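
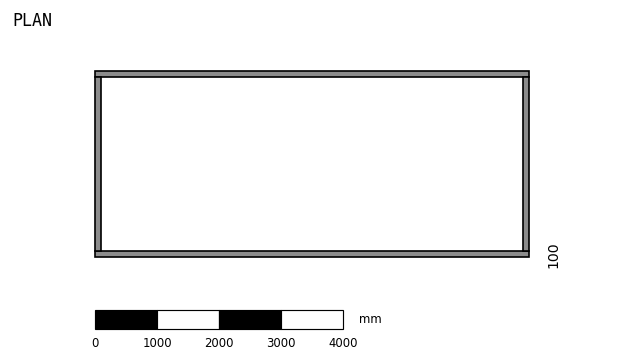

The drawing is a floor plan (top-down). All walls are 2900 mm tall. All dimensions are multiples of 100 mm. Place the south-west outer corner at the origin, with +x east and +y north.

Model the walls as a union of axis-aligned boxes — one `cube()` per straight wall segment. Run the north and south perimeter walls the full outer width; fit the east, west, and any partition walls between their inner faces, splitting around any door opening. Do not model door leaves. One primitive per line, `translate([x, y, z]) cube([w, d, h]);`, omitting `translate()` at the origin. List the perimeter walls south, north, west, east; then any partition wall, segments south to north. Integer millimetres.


cube([7000, 100, 2900]);
translate([0, 2900, 0]) cube([7000, 100, 2900]);
translate([0, 100, 0]) cube([100, 2800, 2900]);
translate([6900, 100, 0]) cube([100, 2800, 2900]);


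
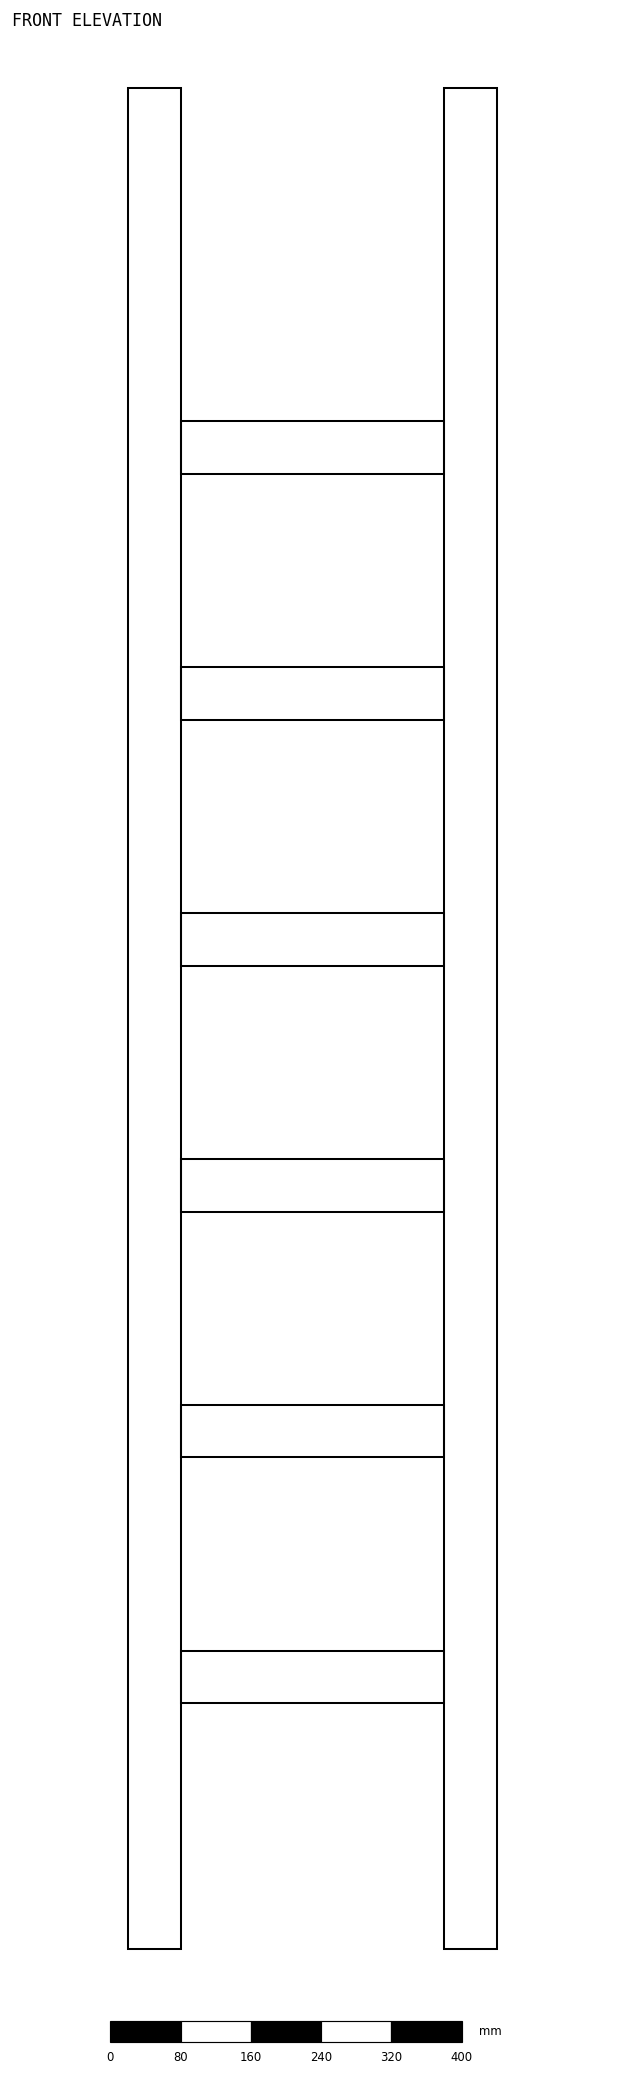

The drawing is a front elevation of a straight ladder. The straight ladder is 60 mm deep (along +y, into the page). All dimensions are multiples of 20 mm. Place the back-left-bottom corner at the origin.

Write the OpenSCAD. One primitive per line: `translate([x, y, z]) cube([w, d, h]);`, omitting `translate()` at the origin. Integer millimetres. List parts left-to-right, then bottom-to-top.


cube([60, 60, 2120]);
translate([60, 0, 280]) cube([300, 60, 60]);
translate([60, 0, 560]) cube([300, 60, 60]);
translate([60, 0, 840]) cube([300, 60, 60]);
translate([60, 0, 1120]) cube([300, 60, 60]);
translate([60, 0, 1400]) cube([300, 60, 60]);
translate([60, 0, 1680]) cube([300, 60, 60]);
translate([360, 0, 0]) cube([60, 60, 2120]);


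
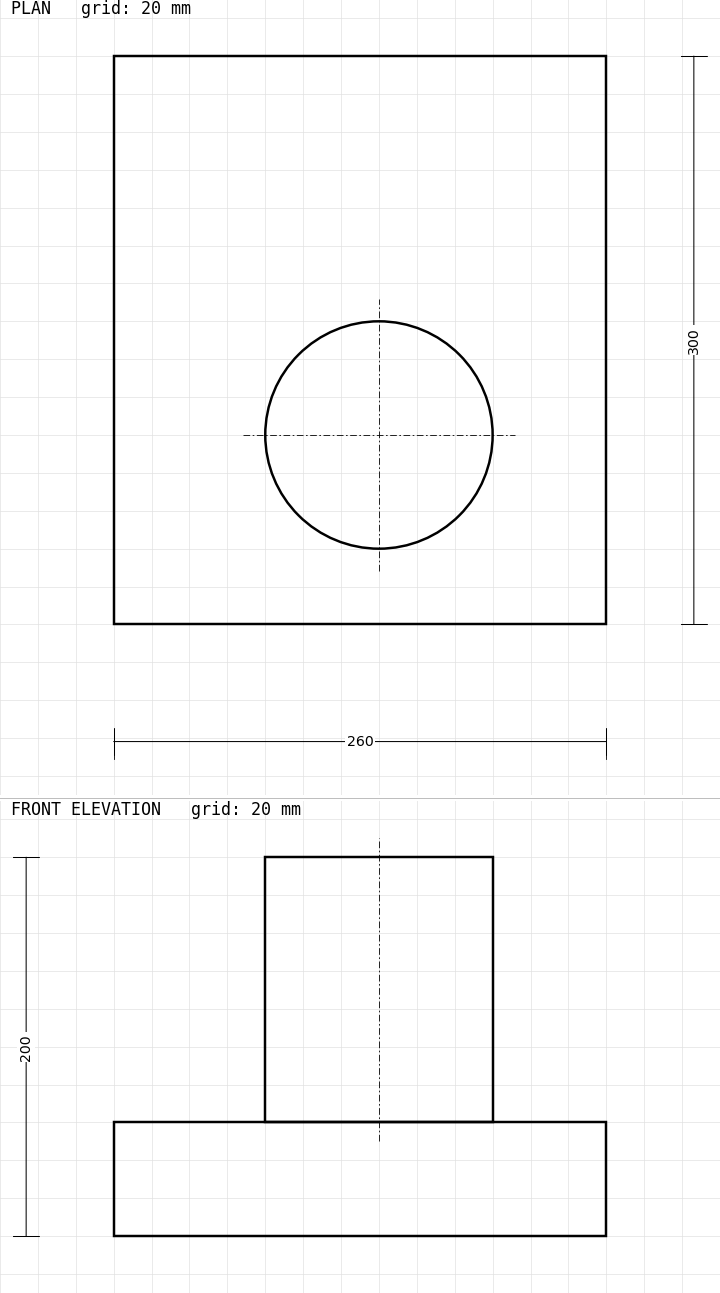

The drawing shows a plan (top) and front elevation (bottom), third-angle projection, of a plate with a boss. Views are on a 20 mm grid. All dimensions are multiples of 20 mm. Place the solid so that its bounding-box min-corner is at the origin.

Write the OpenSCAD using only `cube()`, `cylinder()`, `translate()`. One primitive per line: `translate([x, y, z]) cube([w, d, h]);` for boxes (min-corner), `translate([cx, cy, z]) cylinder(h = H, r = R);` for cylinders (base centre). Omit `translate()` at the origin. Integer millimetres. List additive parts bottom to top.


cube([260, 300, 60]);
translate([140, 100, 60]) cylinder(h = 140, r = 60);


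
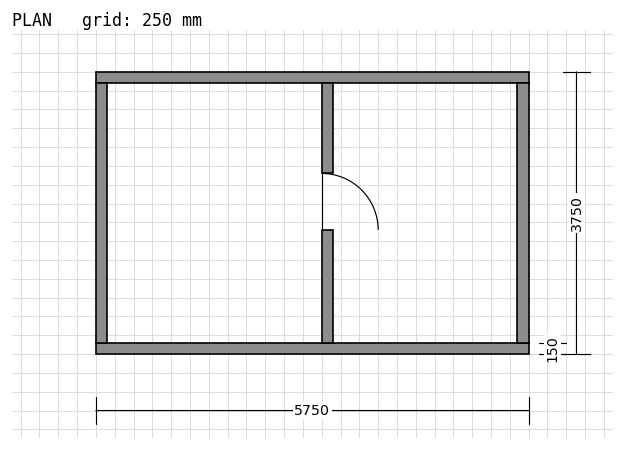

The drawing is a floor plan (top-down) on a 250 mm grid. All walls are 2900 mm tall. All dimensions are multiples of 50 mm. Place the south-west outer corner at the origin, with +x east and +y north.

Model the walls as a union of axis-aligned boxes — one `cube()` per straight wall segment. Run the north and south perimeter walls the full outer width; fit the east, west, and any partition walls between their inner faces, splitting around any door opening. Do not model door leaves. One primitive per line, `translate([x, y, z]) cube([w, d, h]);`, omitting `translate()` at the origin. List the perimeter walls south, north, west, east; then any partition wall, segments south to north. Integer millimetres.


cube([5750, 150, 2900]);
translate([0, 3600, 0]) cube([5750, 150, 2900]);
translate([0, 150, 0]) cube([150, 3450, 2900]);
translate([5600, 150, 0]) cube([150, 3450, 2900]);
translate([3000, 150, 0]) cube([150, 1500, 2900]);
translate([3000, 2400, 0]) cube([150, 1200, 2900]);


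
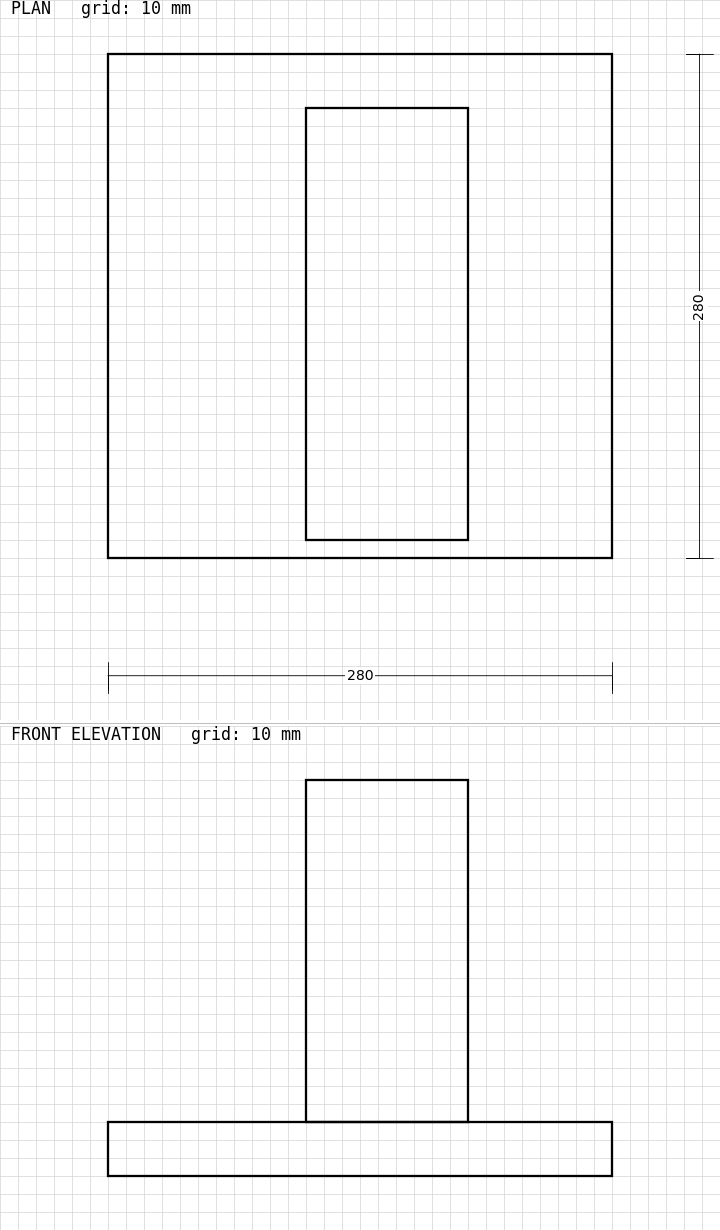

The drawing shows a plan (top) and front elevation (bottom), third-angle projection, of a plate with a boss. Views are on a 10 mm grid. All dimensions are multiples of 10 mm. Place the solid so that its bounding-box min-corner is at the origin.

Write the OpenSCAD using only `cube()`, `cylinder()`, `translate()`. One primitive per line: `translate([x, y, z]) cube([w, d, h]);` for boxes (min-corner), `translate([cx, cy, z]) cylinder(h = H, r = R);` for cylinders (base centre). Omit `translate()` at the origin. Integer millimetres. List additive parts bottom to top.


cube([280, 280, 30]);
translate([110, 10, 30]) cube([90, 240, 190]);


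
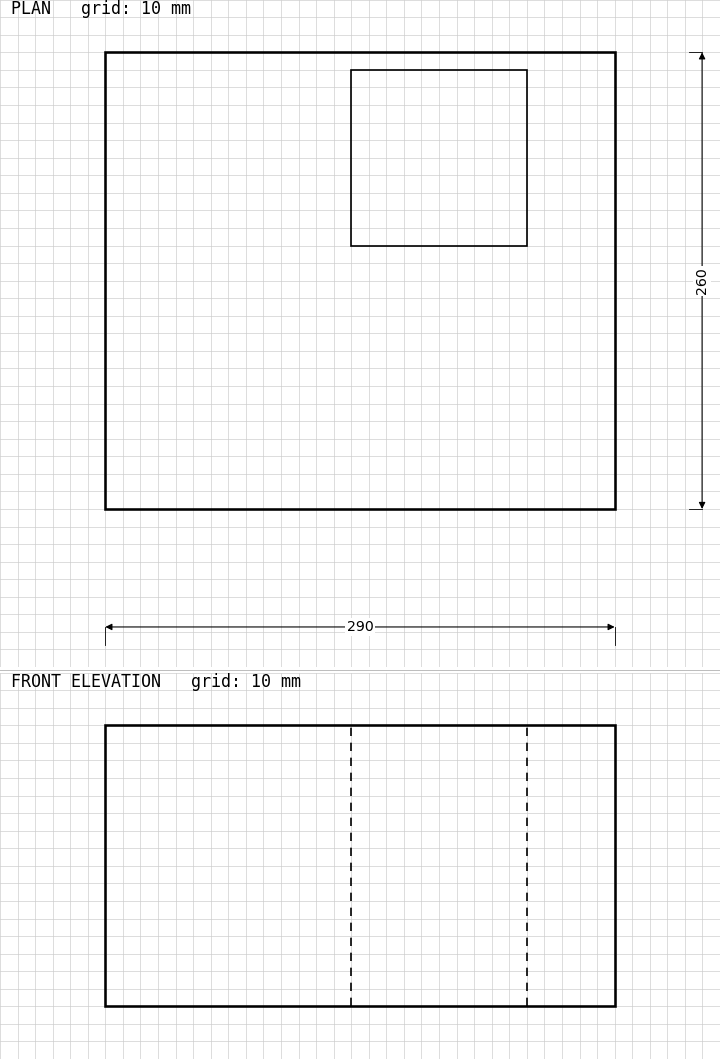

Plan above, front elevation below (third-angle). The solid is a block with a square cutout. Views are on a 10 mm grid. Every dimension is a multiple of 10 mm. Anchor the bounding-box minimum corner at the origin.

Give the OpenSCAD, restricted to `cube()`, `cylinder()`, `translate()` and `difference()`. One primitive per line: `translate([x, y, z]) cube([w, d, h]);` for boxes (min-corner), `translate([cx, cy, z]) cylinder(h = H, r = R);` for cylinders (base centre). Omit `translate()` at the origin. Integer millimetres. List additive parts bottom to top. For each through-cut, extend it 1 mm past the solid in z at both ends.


difference() {
  cube([290, 260, 160]);
  translate([140, 150, -1]) cube([100, 100, 162]);
}


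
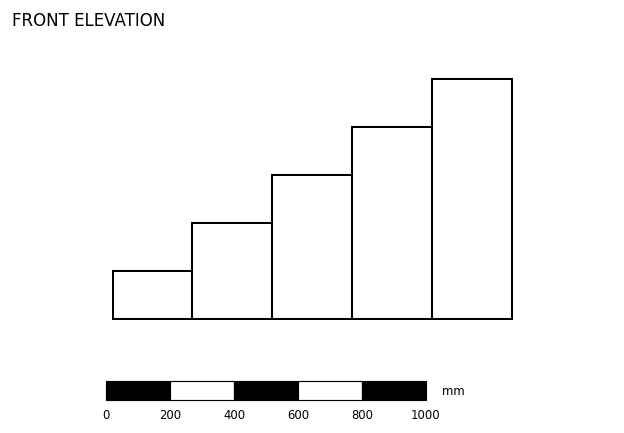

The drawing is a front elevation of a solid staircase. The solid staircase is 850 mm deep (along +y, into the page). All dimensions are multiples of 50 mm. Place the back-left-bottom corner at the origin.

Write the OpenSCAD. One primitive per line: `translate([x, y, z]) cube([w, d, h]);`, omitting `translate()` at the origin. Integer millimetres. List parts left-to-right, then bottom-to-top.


cube([250, 850, 150]);
translate([250, 0, 0]) cube([250, 850, 300]);
translate([500, 0, 0]) cube([250, 850, 450]);
translate([750, 0, 0]) cube([250, 850, 600]);
translate([1000, 0, 0]) cube([250, 850, 750]);


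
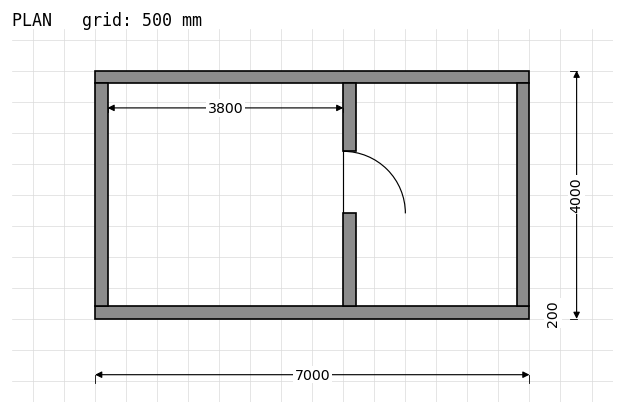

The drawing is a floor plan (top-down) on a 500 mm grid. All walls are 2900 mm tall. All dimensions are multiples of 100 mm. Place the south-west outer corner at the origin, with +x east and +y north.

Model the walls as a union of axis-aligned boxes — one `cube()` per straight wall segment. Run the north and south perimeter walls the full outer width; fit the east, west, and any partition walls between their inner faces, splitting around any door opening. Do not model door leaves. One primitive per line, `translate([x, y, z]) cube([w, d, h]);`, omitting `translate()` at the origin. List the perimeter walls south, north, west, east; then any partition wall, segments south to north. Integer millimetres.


cube([7000, 200, 2900]);
translate([0, 3800, 0]) cube([7000, 200, 2900]);
translate([0, 200, 0]) cube([200, 3600, 2900]);
translate([6800, 200, 0]) cube([200, 3600, 2900]);
translate([4000, 200, 0]) cube([200, 1500, 2900]);
translate([4000, 2700, 0]) cube([200, 1100, 2900]);


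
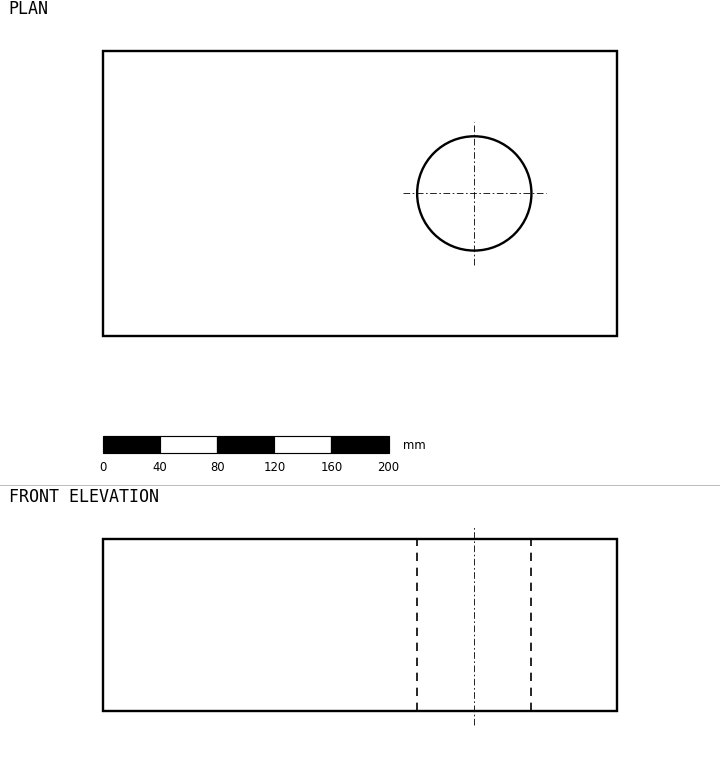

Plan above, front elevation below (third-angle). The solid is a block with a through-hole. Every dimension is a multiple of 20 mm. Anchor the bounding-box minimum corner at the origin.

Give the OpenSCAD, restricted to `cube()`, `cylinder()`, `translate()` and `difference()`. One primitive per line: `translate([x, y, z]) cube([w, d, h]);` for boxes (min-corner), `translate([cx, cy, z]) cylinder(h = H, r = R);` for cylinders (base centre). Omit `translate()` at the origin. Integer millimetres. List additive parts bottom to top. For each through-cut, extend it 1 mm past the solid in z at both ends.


difference() {
  cube([360, 200, 120]);
  translate([260, 100, -1]) cylinder(h = 122, r = 40);
}


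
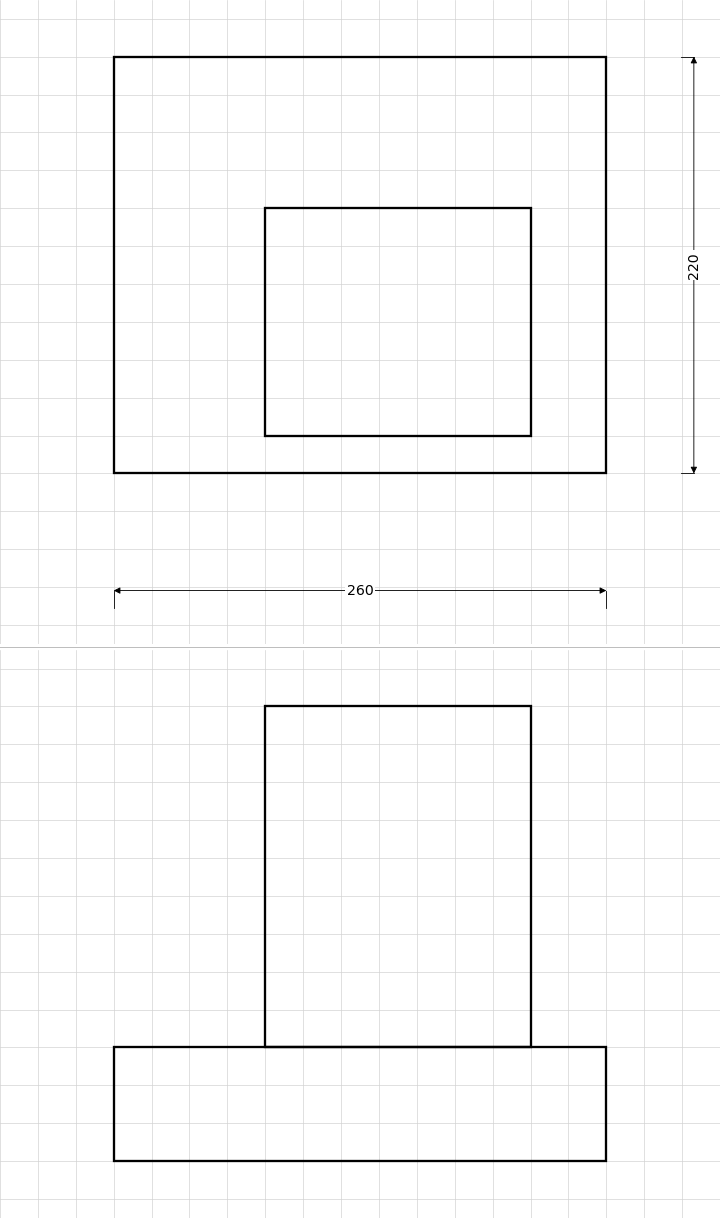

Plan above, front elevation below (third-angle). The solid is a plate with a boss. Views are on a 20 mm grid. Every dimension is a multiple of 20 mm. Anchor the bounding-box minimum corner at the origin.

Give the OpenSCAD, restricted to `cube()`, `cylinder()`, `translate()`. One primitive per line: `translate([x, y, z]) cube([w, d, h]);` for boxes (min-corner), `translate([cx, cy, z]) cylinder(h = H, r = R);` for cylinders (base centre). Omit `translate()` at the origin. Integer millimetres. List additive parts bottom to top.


cube([260, 220, 60]);
translate([80, 20, 60]) cube([140, 120, 180]);


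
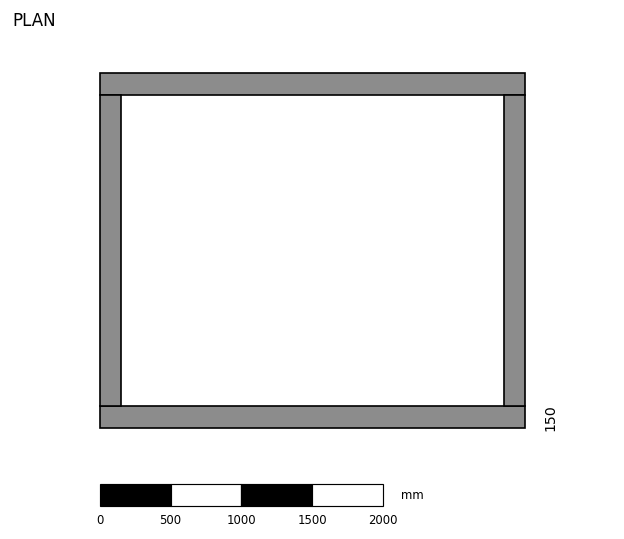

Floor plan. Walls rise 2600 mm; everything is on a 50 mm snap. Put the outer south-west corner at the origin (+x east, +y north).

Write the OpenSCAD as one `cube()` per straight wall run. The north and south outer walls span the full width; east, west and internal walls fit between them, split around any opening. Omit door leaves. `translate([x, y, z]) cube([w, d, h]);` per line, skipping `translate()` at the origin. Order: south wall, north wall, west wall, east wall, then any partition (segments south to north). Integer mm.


cube([3000, 150, 2600]);
translate([0, 2350, 0]) cube([3000, 150, 2600]);
translate([0, 150, 0]) cube([150, 2200, 2600]);
translate([2850, 150, 0]) cube([150, 2200, 2600]);


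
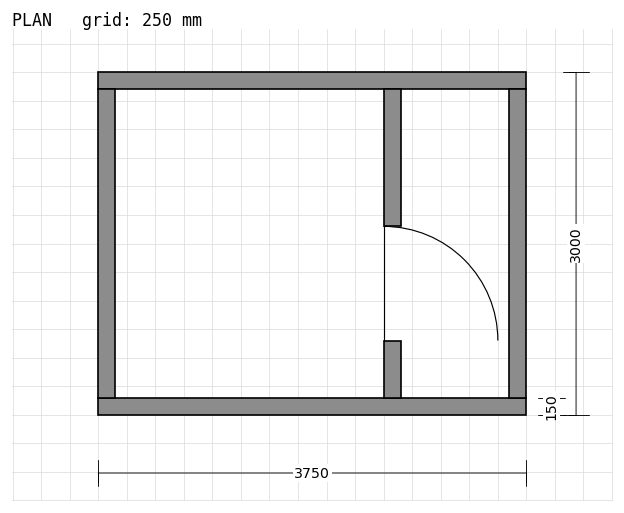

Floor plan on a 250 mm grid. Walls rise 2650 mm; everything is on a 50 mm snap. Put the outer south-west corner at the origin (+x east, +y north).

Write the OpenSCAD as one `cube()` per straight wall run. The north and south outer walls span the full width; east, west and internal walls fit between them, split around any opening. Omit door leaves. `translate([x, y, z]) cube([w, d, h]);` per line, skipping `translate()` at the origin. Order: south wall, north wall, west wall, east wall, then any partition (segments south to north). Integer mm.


cube([3750, 150, 2650]);
translate([0, 2850, 0]) cube([3750, 150, 2650]);
translate([0, 150, 0]) cube([150, 2700, 2650]);
translate([3600, 150, 0]) cube([150, 2700, 2650]);
translate([2500, 150, 0]) cube([150, 500, 2650]);
translate([2500, 1650, 0]) cube([150, 1200, 2650]);


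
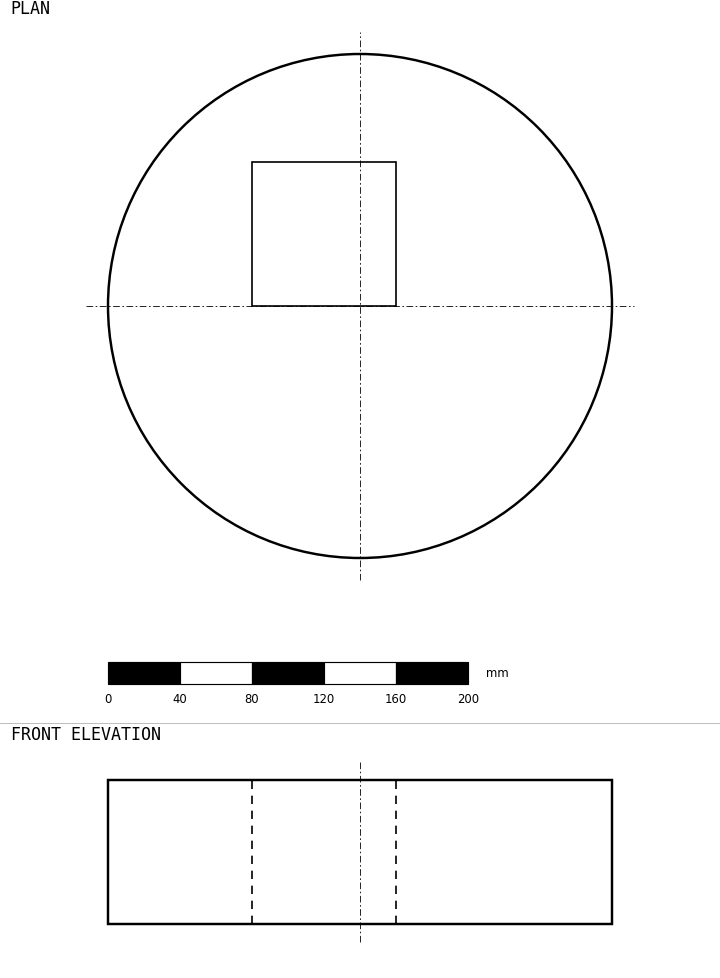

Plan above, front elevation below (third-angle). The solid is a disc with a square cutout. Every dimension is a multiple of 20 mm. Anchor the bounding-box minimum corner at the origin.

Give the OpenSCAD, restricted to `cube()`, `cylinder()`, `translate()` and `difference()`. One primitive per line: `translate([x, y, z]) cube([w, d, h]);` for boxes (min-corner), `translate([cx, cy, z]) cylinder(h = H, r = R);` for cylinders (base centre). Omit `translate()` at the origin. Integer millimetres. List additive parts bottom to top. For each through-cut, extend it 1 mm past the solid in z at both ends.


difference() {
  translate([140, 140, 0]) cylinder(h = 80, r = 140);
  translate([80, 140, -1]) cube([80, 80, 82]);
}


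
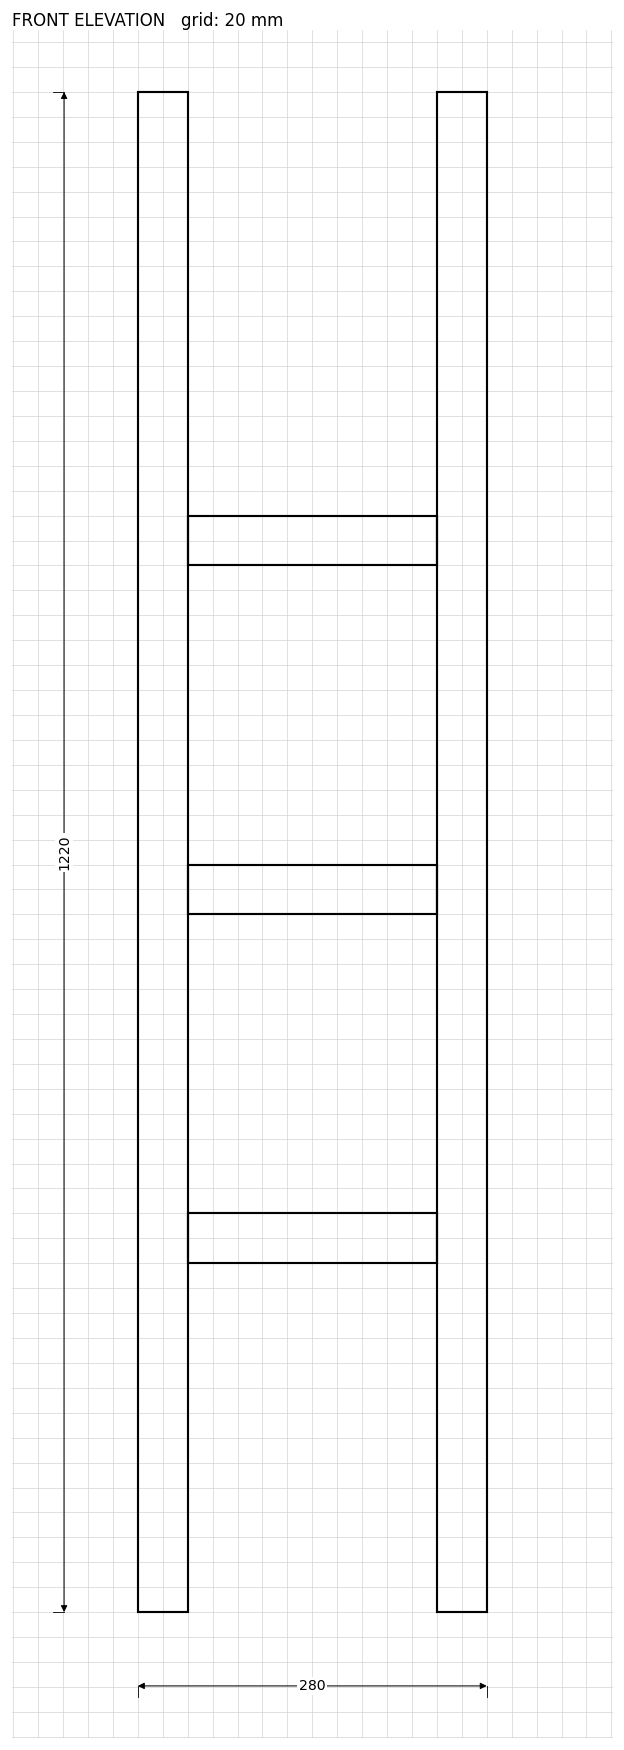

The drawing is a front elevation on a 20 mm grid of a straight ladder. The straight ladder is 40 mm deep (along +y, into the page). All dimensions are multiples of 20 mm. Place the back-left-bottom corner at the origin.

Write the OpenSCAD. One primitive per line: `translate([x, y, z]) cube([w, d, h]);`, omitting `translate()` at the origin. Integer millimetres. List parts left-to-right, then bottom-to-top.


cube([40, 40, 1220]);
translate([40, 0, 280]) cube([200, 40, 40]);
translate([40, 0, 560]) cube([200, 40, 40]);
translate([40, 0, 840]) cube([200, 40, 40]);
translate([240, 0, 0]) cube([40, 40, 1220]);


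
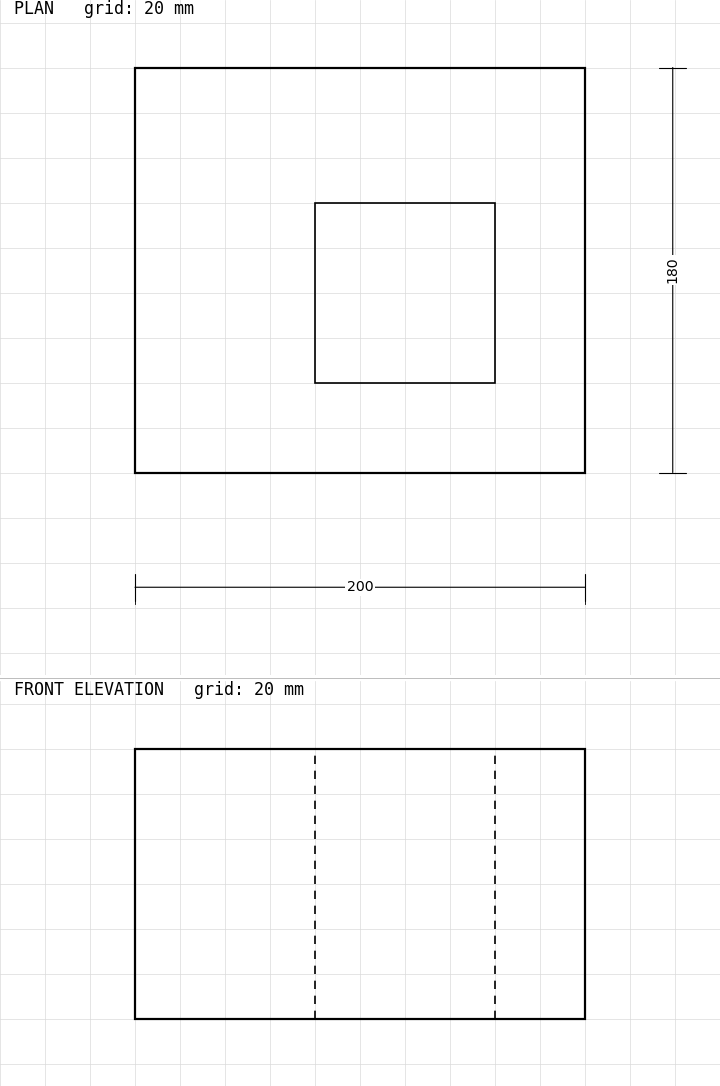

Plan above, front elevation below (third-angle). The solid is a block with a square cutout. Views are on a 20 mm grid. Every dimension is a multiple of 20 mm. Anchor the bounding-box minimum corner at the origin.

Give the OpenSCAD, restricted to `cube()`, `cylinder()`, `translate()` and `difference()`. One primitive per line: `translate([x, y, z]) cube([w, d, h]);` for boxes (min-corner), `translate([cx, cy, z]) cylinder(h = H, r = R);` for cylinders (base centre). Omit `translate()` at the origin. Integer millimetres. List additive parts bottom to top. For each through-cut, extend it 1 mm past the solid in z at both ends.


difference() {
  cube([200, 180, 120]);
  translate([80, 40, -1]) cube([80, 80, 122]);
}


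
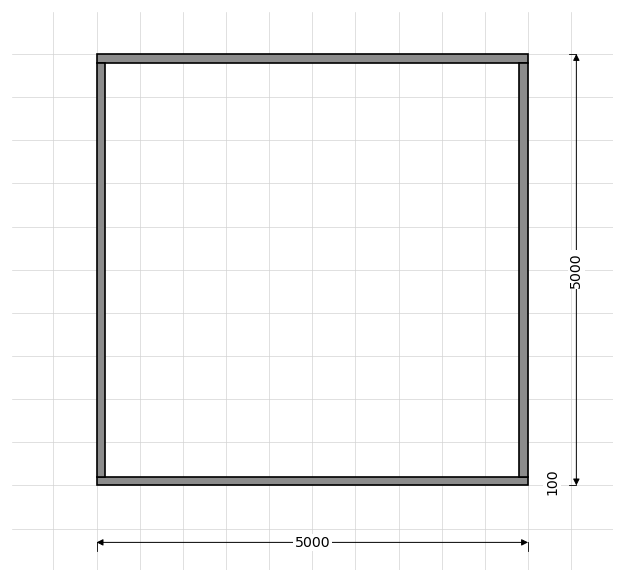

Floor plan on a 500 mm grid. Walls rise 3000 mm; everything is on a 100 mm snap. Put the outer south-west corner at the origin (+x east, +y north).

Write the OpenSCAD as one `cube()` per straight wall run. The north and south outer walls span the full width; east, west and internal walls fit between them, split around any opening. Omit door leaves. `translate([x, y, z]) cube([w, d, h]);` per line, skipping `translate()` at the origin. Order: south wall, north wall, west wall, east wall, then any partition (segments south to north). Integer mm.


cube([5000, 100, 3000]);
translate([0, 4900, 0]) cube([5000, 100, 3000]);
translate([0, 100, 0]) cube([100, 4800, 3000]);
translate([4900, 100, 0]) cube([100, 4800, 3000]);


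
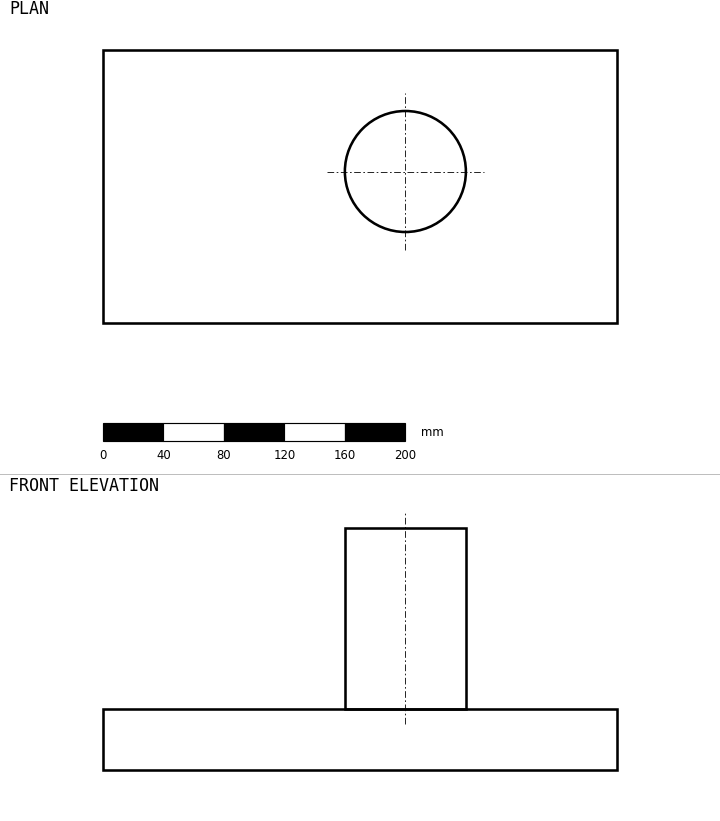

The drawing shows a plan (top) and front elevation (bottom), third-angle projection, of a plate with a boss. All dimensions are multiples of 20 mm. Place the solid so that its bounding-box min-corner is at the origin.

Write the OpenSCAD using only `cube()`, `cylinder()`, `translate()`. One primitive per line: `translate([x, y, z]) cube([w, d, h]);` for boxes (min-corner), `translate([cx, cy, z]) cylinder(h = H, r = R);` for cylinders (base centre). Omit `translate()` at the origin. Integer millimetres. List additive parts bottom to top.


cube([340, 180, 40]);
translate([200, 100, 40]) cylinder(h = 120, r = 40);


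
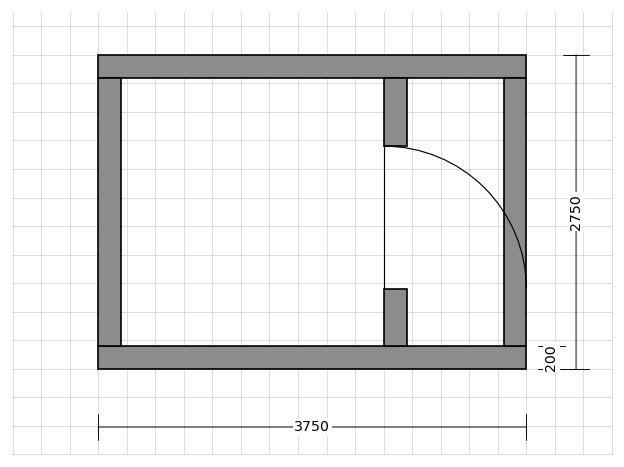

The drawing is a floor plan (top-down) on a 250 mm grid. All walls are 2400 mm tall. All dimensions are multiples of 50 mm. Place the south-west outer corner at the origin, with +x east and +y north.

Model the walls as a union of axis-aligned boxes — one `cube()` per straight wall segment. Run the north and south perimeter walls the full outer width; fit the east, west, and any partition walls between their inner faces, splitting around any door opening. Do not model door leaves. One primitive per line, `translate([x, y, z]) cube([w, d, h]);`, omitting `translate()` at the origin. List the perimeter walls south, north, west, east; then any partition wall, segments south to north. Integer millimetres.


cube([3750, 200, 2400]);
translate([0, 2550, 0]) cube([3750, 200, 2400]);
translate([0, 200, 0]) cube([200, 2350, 2400]);
translate([3550, 200, 0]) cube([200, 2350, 2400]);
translate([2500, 200, 0]) cube([200, 500, 2400]);
translate([2500, 1950, 0]) cube([200, 600, 2400]);


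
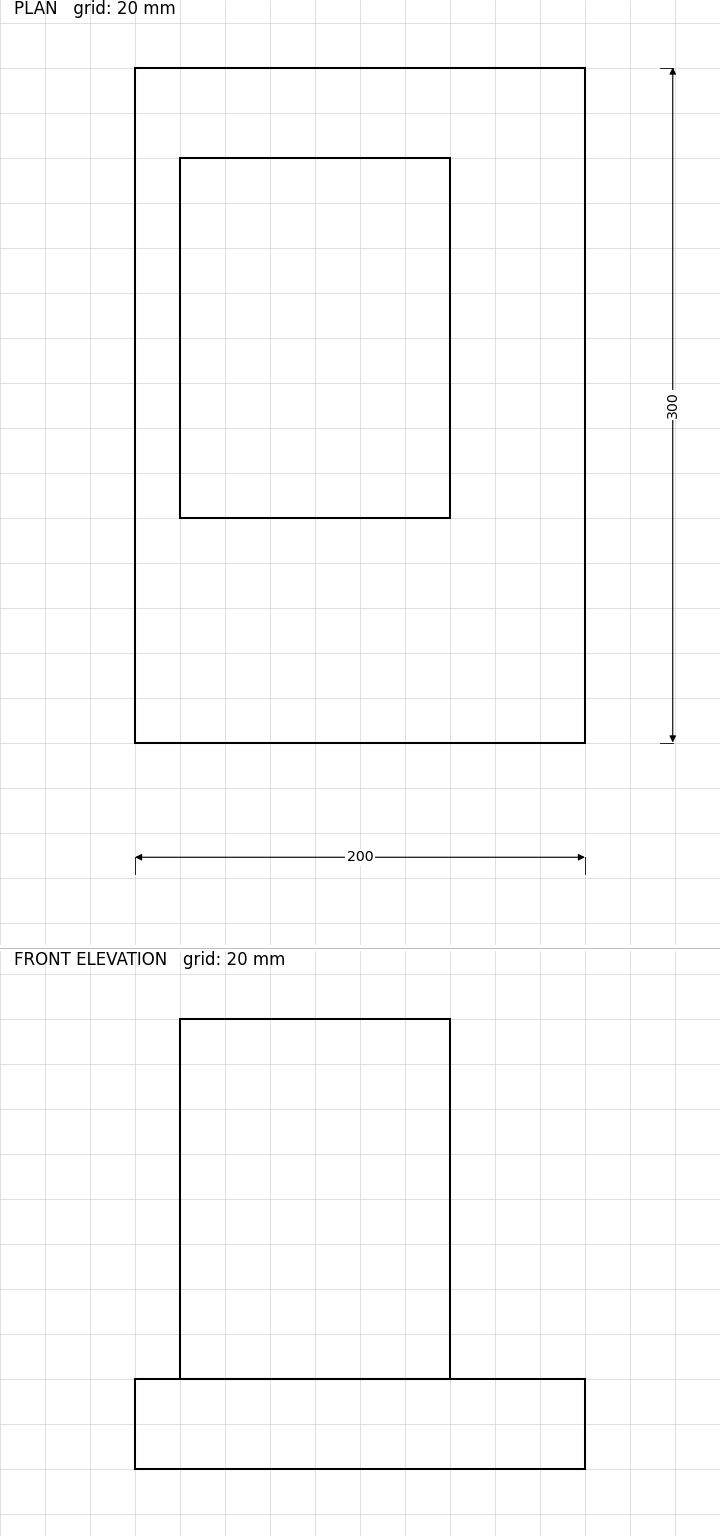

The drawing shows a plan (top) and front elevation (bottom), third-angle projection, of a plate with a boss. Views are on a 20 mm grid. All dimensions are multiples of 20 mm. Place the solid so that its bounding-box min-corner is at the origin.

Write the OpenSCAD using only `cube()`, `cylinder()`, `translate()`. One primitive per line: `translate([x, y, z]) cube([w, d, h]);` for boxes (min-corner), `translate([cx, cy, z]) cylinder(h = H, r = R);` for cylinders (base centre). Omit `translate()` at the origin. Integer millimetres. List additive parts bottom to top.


cube([200, 300, 40]);
translate([20, 100, 40]) cube([120, 160, 160]);


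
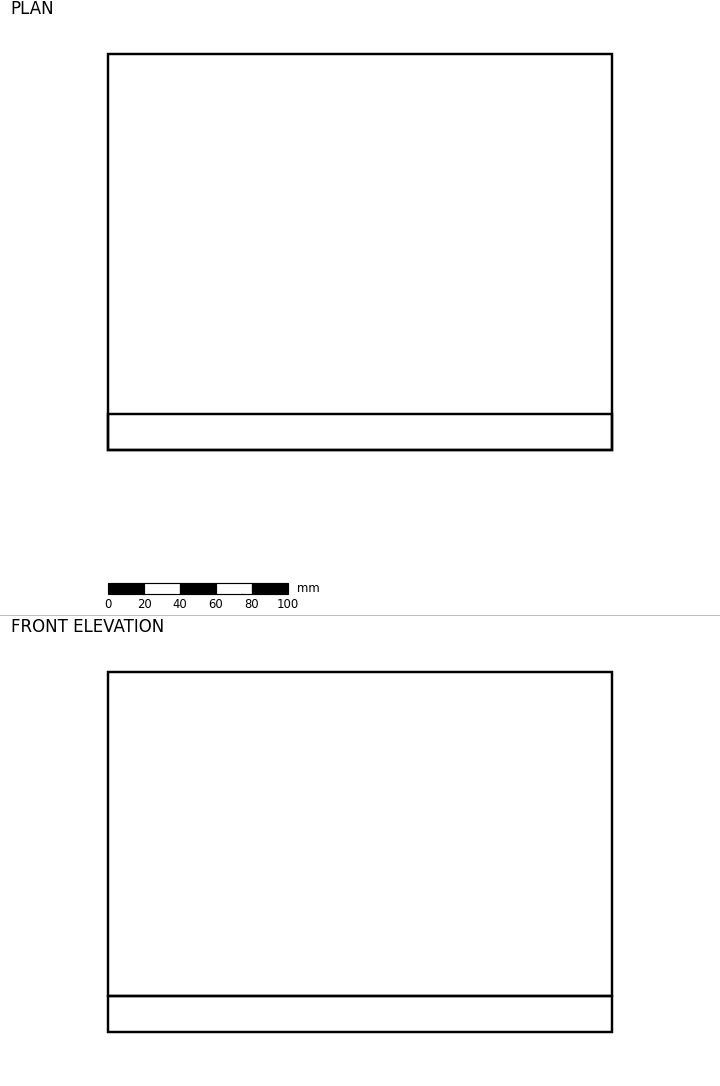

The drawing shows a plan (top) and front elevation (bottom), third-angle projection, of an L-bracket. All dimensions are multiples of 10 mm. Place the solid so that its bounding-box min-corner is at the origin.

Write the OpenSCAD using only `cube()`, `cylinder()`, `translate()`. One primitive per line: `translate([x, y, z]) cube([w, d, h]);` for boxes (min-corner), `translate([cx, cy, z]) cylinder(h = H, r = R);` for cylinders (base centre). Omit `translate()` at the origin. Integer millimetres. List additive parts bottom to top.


cube([280, 220, 20]);
translate([0, 0, 20]) cube([280, 20, 180]);


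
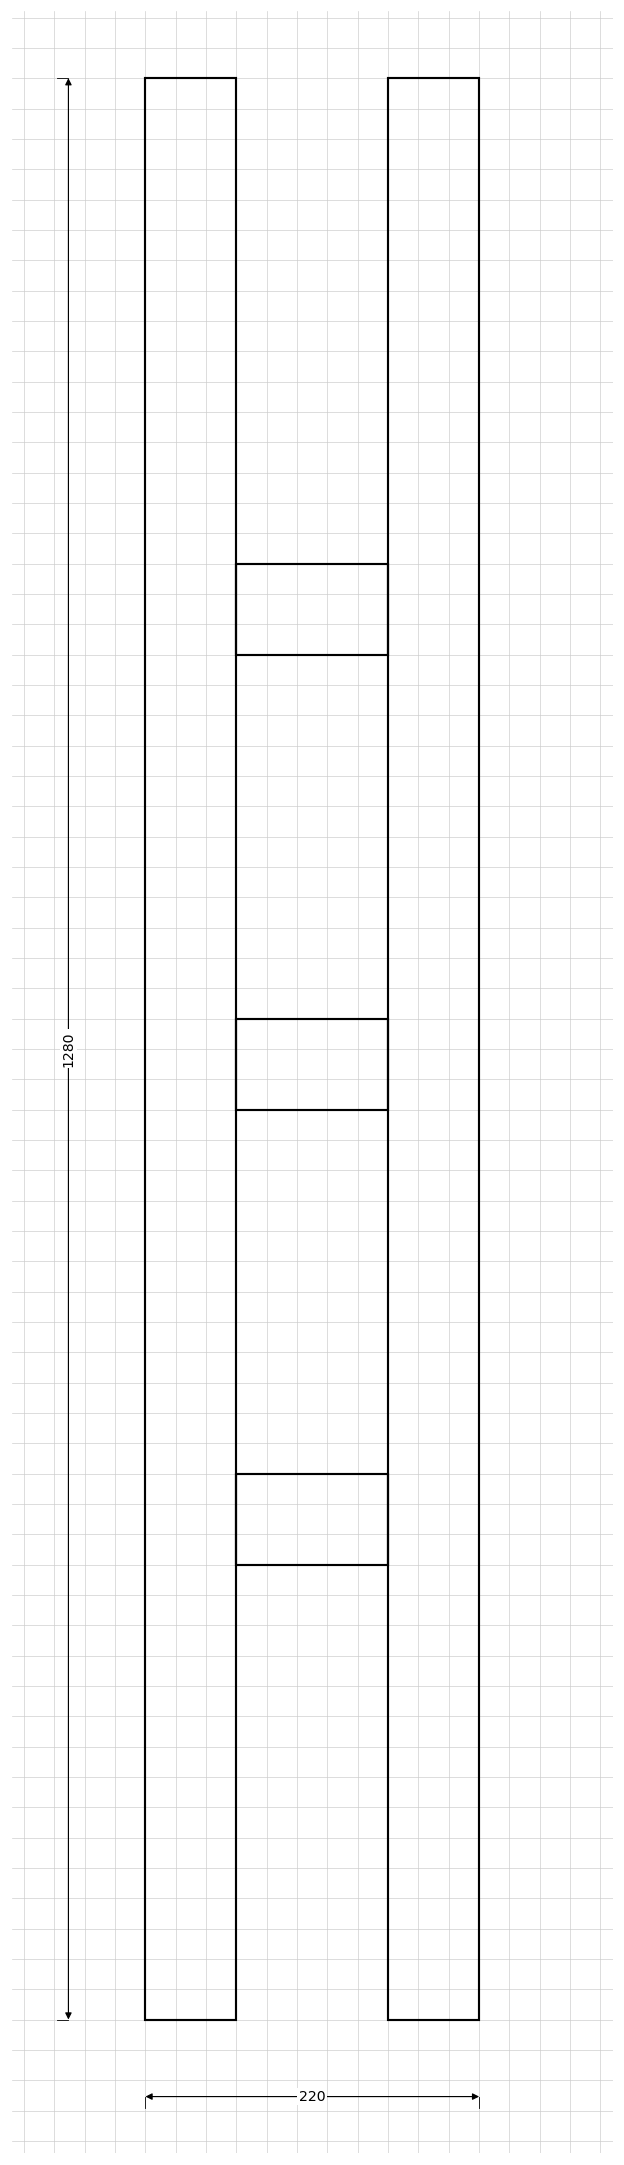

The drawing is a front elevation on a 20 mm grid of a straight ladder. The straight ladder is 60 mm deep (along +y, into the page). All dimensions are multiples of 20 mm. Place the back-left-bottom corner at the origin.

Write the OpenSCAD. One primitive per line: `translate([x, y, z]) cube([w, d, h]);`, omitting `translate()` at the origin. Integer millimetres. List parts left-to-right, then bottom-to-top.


cube([60, 60, 1280]);
translate([60, 0, 300]) cube([100, 60, 60]);
translate([60, 0, 600]) cube([100, 60, 60]);
translate([60, 0, 900]) cube([100, 60, 60]);
translate([160, 0, 0]) cube([60, 60, 1280]);


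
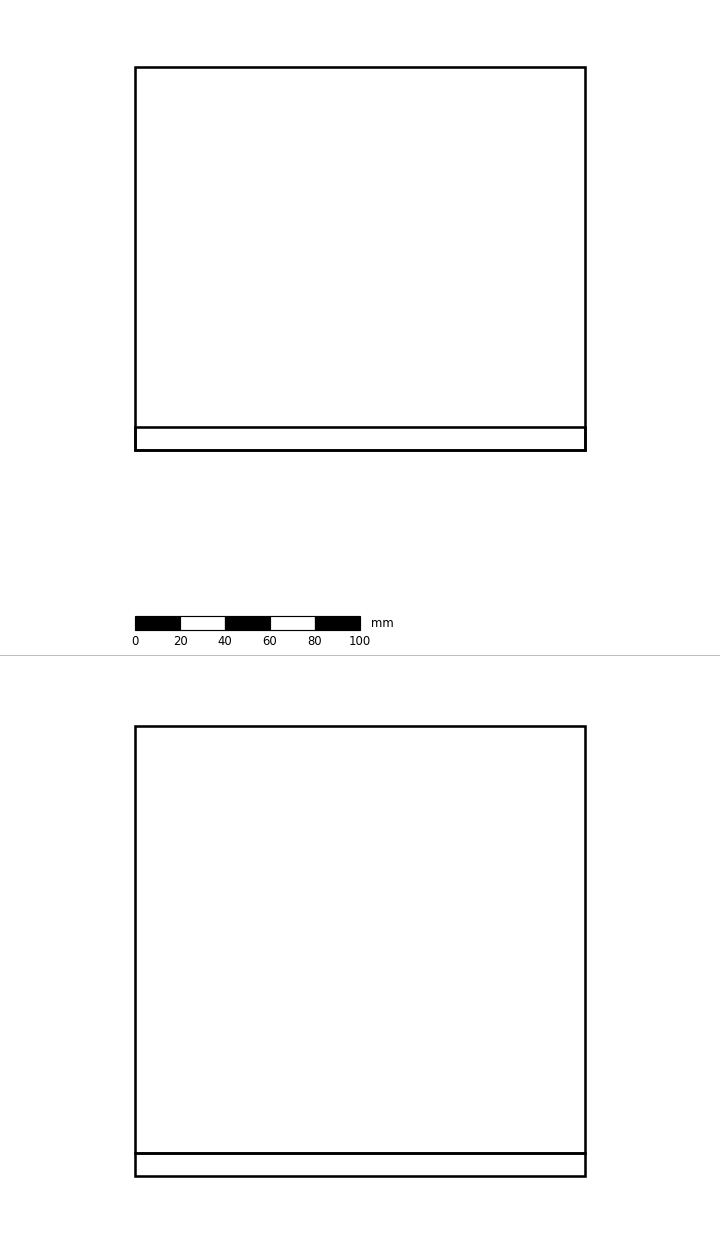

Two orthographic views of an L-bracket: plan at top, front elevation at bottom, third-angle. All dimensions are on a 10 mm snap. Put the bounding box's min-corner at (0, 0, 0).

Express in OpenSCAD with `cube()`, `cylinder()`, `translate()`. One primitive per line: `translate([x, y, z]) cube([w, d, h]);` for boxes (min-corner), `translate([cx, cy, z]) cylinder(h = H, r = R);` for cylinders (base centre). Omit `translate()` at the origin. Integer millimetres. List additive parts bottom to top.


cube([200, 170, 10]);
translate([0, 0, 10]) cube([200, 10, 190]);


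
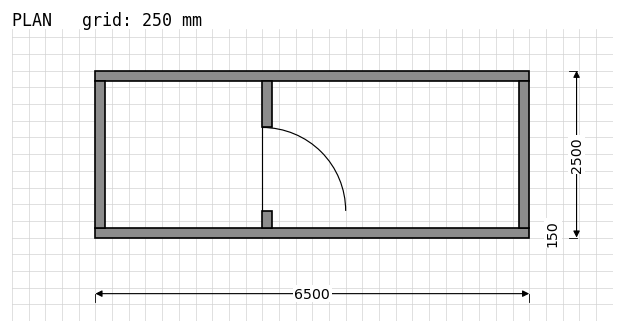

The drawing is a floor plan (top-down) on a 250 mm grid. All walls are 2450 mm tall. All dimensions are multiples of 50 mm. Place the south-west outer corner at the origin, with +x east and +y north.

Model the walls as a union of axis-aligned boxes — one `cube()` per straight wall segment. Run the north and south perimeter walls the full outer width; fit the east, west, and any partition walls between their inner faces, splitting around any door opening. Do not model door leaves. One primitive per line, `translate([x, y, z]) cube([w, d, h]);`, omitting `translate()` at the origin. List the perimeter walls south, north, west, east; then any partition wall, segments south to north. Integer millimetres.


cube([6500, 150, 2450]);
translate([0, 2350, 0]) cube([6500, 150, 2450]);
translate([0, 150, 0]) cube([150, 2200, 2450]);
translate([6350, 150, 0]) cube([150, 2200, 2450]);
translate([2500, 150, 0]) cube([150, 250, 2450]);
translate([2500, 1650, 0]) cube([150, 700, 2450]);


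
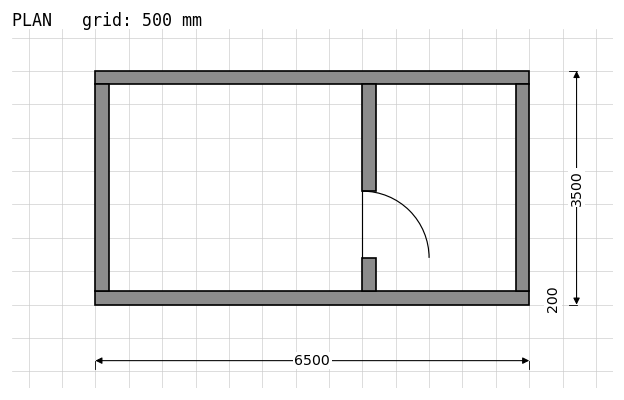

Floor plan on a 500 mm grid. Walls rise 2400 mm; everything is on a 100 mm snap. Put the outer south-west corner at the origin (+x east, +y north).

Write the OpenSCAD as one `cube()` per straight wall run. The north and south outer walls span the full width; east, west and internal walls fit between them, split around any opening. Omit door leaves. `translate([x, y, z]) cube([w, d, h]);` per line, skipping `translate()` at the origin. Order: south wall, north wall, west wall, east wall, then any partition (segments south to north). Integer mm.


cube([6500, 200, 2400]);
translate([0, 3300, 0]) cube([6500, 200, 2400]);
translate([0, 200, 0]) cube([200, 3100, 2400]);
translate([6300, 200, 0]) cube([200, 3100, 2400]);
translate([4000, 200, 0]) cube([200, 500, 2400]);
translate([4000, 1700, 0]) cube([200, 1600, 2400]);


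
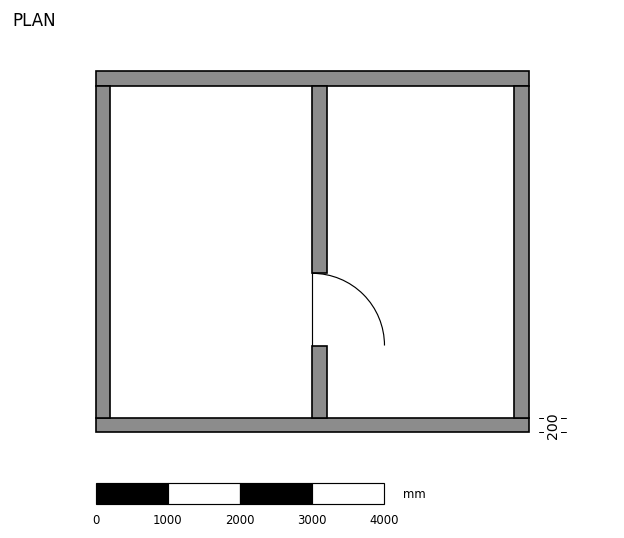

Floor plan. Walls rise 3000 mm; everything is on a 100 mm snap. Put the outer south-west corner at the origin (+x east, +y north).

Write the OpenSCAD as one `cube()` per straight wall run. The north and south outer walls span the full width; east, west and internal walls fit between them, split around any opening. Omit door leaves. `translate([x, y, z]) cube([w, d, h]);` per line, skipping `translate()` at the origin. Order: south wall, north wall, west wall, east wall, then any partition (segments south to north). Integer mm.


cube([6000, 200, 3000]);
translate([0, 4800, 0]) cube([6000, 200, 3000]);
translate([0, 200, 0]) cube([200, 4600, 3000]);
translate([5800, 200, 0]) cube([200, 4600, 3000]);
translate([3000, 200, 0]) cube([200, 1000, 3000]);
translate([3000, 2200, 0]) cube([200, 2600, 3000]);


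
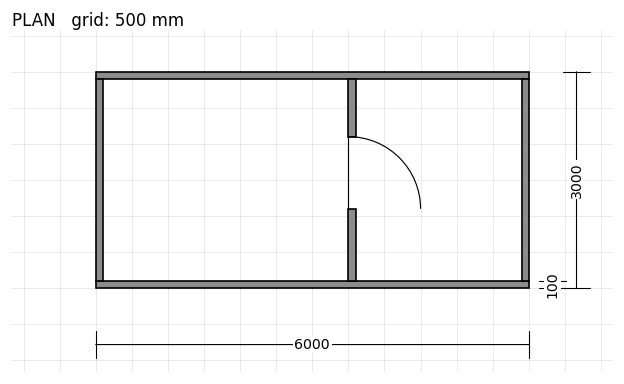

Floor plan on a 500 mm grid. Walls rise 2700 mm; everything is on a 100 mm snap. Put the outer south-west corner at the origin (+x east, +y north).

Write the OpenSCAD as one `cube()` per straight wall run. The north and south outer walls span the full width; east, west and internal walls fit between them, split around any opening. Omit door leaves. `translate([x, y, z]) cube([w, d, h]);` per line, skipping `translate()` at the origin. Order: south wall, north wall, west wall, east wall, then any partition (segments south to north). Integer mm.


cube([6000, 100, 2700]);
translate([0, 2900, 0]) cube([6000, 100, 2700]);
translate([0, 100, 0]) cube([100, 2800, 2700]);
translate([5900, 100, 0]) cube([100, 2800, 2700]);
translate([3500, 100, 0]) cube([100, 1000, 2700]);
translate([3500, 2100, 0]) cube([100, 800, 2700]);


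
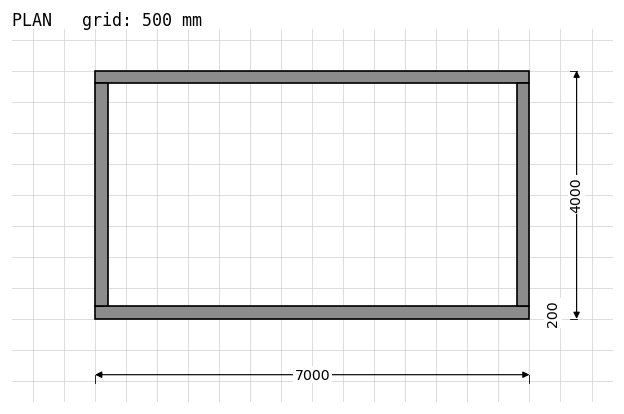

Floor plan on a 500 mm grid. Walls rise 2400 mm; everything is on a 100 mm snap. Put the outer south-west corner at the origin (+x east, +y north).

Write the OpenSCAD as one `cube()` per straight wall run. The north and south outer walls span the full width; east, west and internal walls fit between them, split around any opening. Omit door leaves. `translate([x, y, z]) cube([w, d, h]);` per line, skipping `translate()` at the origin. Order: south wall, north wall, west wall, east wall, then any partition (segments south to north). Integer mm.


cube([7000, 200, 2400]);
translate([0, 3800, 0]) cube([7000, 200, 2400]);
translate([0, 200, 0]) cube([200, 3600, 2400]);
translate([6800, 200, 0]) cube([200, 3600, 2400]);


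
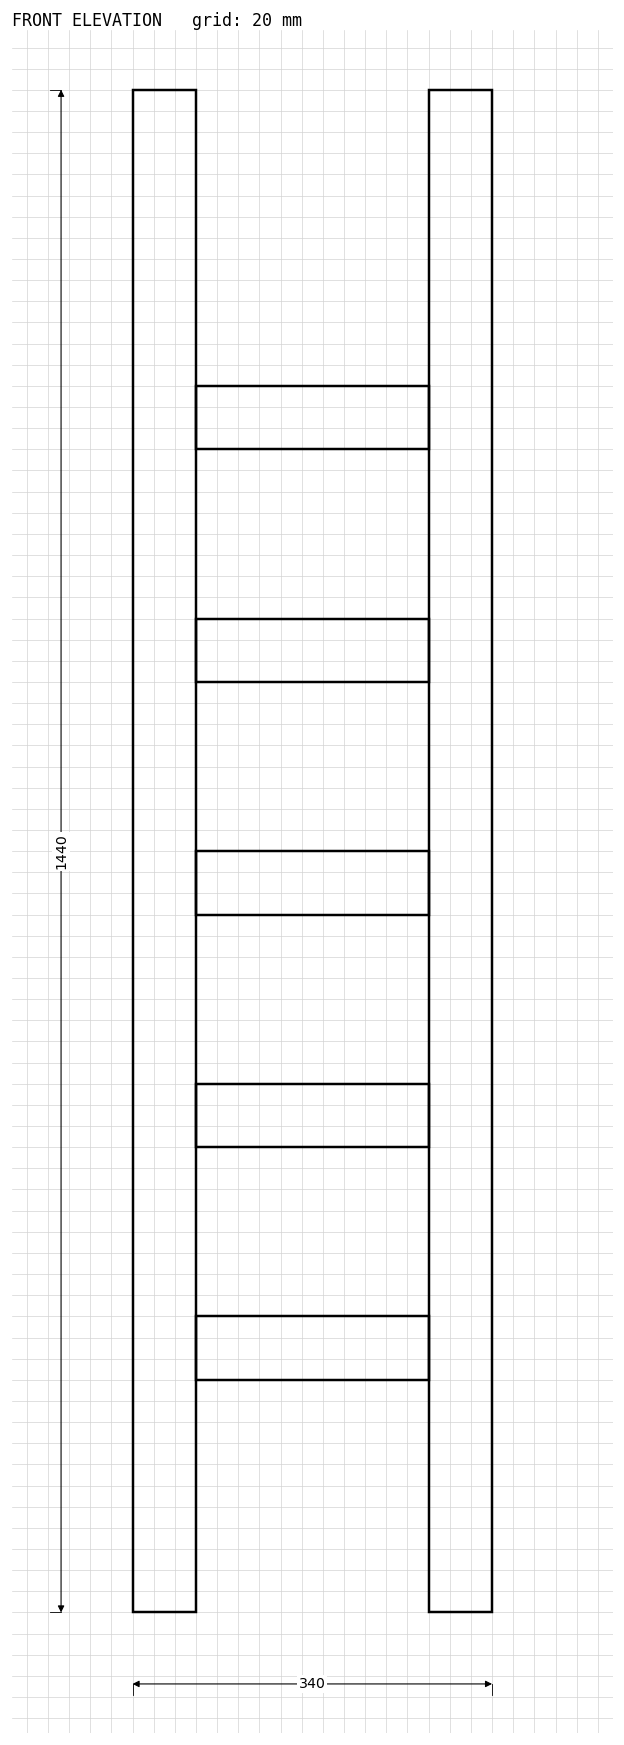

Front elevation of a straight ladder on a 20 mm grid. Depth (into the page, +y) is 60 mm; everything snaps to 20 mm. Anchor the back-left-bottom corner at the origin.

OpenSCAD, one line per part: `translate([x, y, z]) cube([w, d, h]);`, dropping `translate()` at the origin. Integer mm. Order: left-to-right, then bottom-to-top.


cube([60, 60, 1440]);
translate([60, 0, 220]) cube([220, 60, 60]);
translate([60, 0, 440]) cube([220, 60, 60]);
translate([60, 0, 660]) cube([220, 60, 60]);
translate([60, 0, 880]) cube([220, 60, 60]);
translate([60, 0, 1100]) cube([220, 60, 60]);
translate([280, 0, 0]) cube([60, 60, 1440]);


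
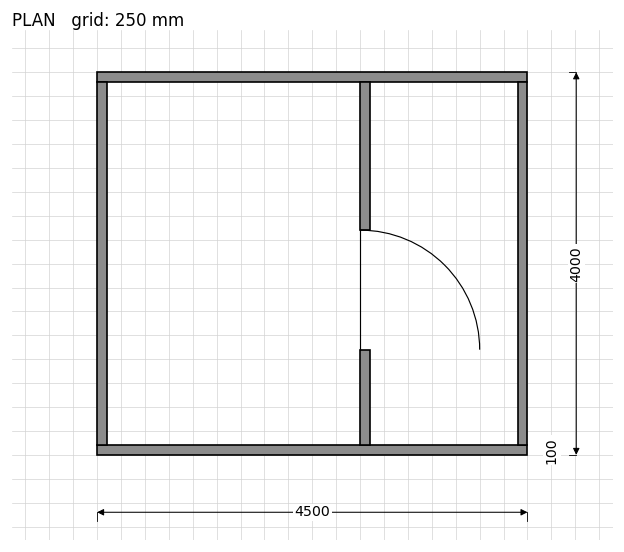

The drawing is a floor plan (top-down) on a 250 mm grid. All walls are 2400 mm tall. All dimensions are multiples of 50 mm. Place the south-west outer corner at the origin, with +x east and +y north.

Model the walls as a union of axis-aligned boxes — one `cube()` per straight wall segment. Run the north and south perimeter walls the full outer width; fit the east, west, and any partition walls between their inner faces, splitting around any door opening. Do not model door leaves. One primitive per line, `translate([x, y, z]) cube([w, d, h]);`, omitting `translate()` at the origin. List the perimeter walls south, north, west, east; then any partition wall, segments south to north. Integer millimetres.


cube([4500, 100, 2400]);
translate([0, 3900, 0]) cube([4500, 100, 2400]);
translate([0, 100, 0]) cube([100, 3800, 2400]);
translate([4400, 100, 0]) cube([100, 3800, 2400]);
translate([2750, 100, 0]) cube([100, 1000, 2400]);
translate([2750, 2350, 0]) cube([100, 1550, 2400]);


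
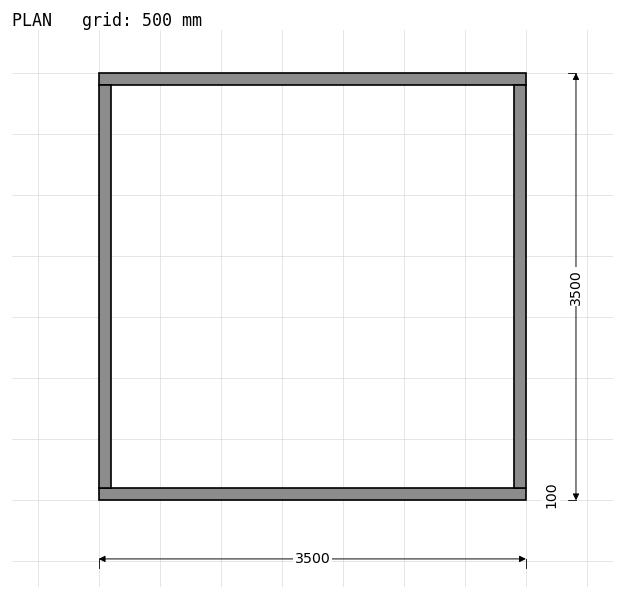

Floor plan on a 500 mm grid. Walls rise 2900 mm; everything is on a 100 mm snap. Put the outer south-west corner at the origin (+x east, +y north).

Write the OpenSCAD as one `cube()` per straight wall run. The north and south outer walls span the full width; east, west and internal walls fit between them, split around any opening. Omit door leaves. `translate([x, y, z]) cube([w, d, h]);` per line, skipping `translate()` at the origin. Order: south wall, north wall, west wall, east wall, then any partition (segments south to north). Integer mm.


cube([3500, 100, 2900]);
translate([0, 3400, 0]) cube([3500, 100, 2900]);
translate([0, 100, 0]) cube([100, 3300, 2900]);
translate([3400, 100, 0]) cube([100, 3300, 2900]);


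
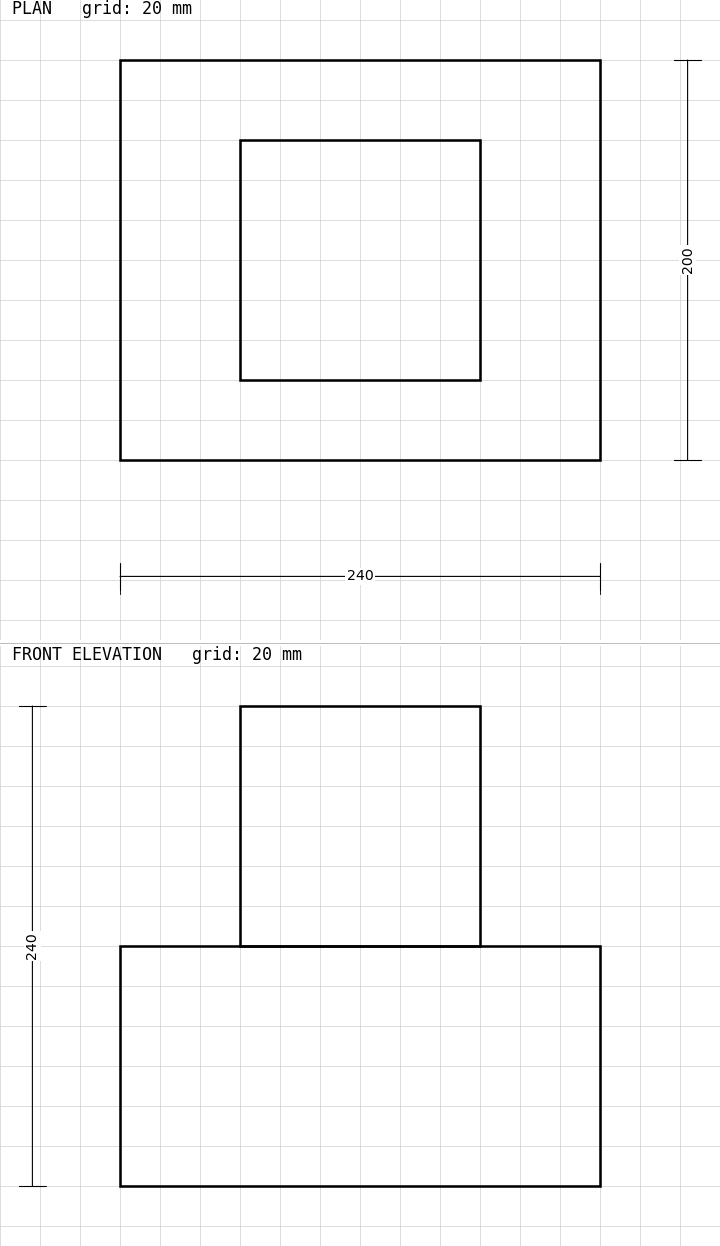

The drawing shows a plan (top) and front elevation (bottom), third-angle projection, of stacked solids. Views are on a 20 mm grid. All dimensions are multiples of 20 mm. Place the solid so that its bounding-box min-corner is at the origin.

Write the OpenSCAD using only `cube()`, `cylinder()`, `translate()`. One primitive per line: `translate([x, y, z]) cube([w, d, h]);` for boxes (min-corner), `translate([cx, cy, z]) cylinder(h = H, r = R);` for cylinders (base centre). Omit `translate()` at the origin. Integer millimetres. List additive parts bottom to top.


cube([240, 200, 120]);
translate([60, 40, 120]) cube([120, 120, 120]);


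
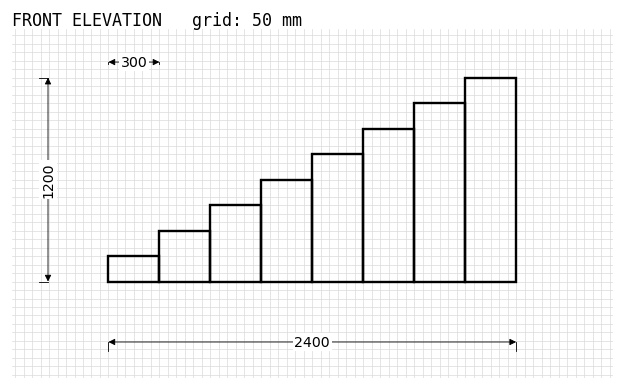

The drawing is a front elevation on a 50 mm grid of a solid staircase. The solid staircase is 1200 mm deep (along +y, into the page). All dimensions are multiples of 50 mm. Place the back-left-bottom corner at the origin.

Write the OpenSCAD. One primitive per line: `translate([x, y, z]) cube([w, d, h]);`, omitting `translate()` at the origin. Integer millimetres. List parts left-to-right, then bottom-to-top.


cube([300, 1200, 150]);
translate([300, 0, 0]) cube([300, 1200, 300]);
translate([600, 0, 0]) cube([300, 1200, 450]);
translate([900, 0, 0]) cube([300, 1200, 600]);
translate([1200, 0, 0]) cube([300, 1200, 750]);
translate([1500, 0, 0]) cube([300, 1200, 900]);
translate([1800, 0, 0]) cube([300, 1200, 1050]);
translate([2100, 0, 0]) cube([300, 1200, 1200]);


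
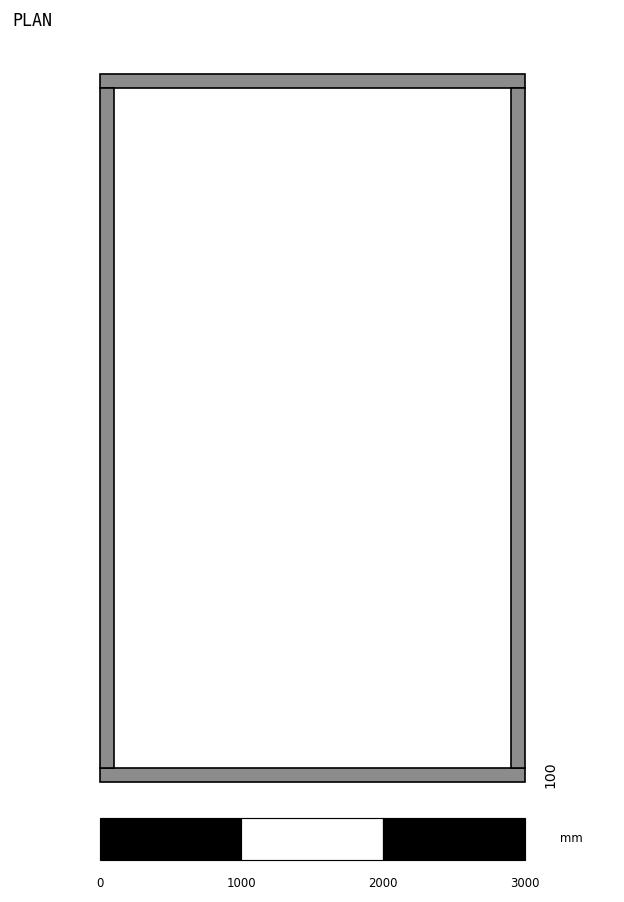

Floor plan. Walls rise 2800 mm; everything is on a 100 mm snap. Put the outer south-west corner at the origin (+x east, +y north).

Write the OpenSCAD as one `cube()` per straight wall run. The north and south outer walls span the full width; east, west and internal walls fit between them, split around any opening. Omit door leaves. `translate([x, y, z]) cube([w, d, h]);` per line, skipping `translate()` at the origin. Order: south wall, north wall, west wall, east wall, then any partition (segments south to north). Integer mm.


cube([3000, 100, 2800]);
translate([0, 4900, 0]) cube([3000, 100, 2800]);
translate([0, 100, 0]) cube([100, 4800, 2800]);
translate([2900, 100, 0]) cube([100, 4800, 2800]);


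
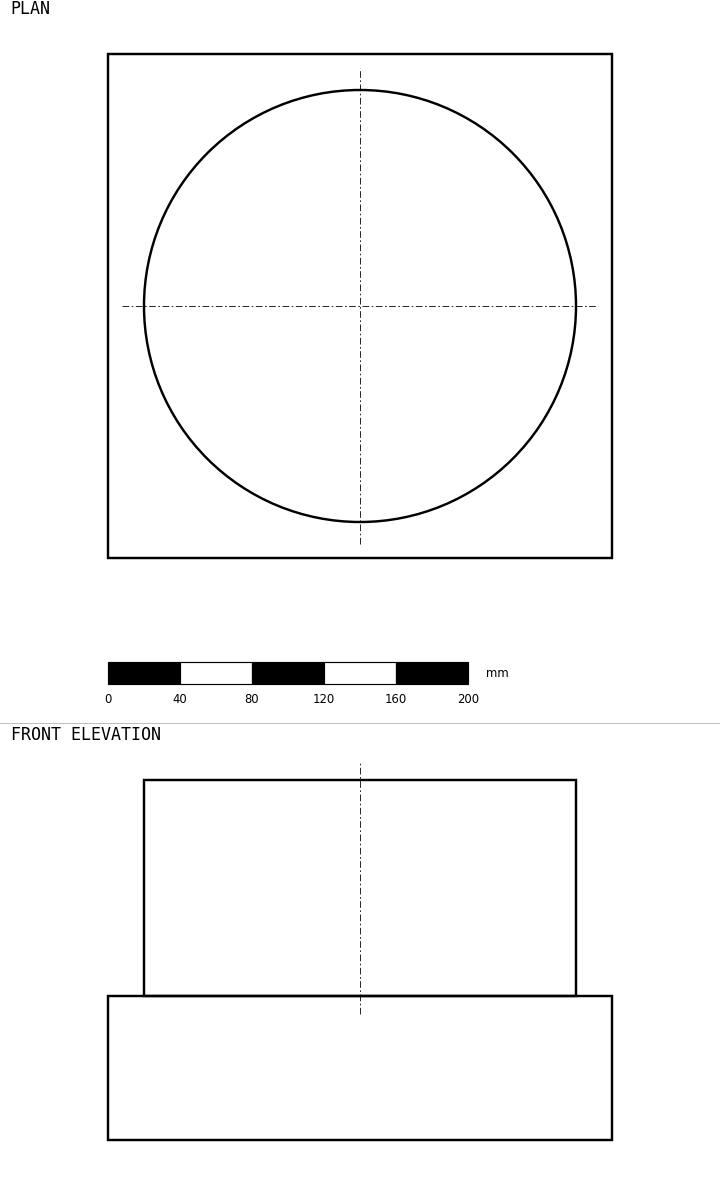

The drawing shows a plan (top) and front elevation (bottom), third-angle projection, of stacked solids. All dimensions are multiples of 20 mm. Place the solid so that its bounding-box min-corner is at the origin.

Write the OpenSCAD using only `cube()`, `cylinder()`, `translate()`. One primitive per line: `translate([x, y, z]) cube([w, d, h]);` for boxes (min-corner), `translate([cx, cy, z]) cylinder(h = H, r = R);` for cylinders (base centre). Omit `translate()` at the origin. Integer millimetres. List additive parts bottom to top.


cube([280, 280, 80]);
translate([140, 140, 80]) cylinder(h = 120, r = 120);


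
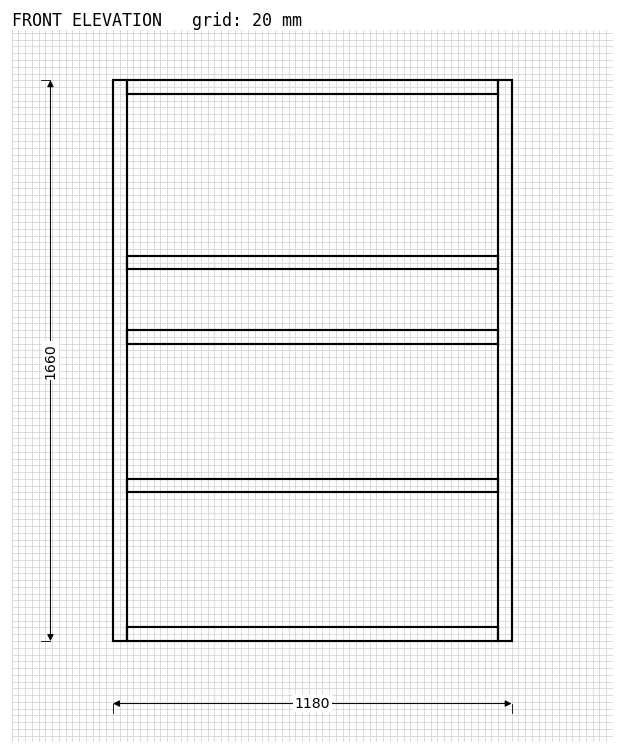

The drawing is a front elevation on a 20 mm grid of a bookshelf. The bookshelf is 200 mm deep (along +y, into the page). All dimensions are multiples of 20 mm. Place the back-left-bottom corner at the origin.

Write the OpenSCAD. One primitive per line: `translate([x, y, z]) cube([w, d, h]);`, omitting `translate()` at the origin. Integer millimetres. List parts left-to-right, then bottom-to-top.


cube([40, 200, 1660]);
translate([40, 0, 0]) cube([1100, 200, 40]);
translate([40, 0, 440]) cube([1100, 200, 40]);
translate([40, 0, 880]) cube([1100, 200, 40]);
translate([40, 0, 1100]) cube([1100, 200, 40]);
translate([40, 0, 1620]) cube([1100, 200, 40]);
translate([1140, 0, 0]) cube([40, 200, 1660]);


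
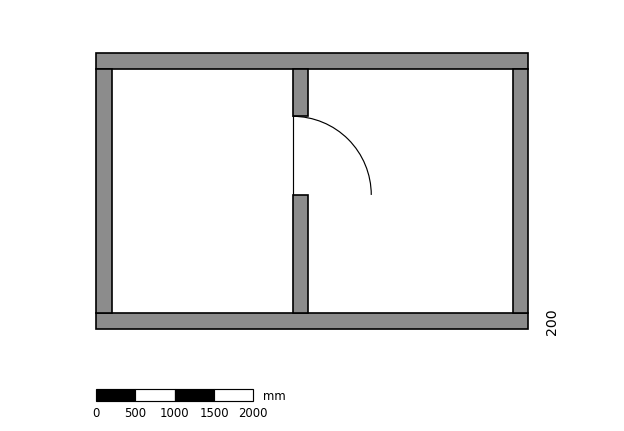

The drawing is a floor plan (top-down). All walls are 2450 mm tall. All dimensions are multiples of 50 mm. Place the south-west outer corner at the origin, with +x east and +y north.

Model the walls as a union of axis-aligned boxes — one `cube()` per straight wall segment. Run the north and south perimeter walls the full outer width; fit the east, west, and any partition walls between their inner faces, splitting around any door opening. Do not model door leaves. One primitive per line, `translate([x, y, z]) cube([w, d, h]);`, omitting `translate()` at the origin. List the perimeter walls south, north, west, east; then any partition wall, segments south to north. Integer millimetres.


cube([5500, 200, 2450]);
translate([0, 3300, 0]) cube([5500, 200, 2450]);
translate([0, 200, 0]) cube([200, 3100, 2450]);
translate([5300, 200, 0]) cube([200, 3100, 2450]);
translate([2500, 200, 0]) cube([200, 1500, 2450]);
translate([2500, 2700, 0]) cube([200, 600, 2450]);
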